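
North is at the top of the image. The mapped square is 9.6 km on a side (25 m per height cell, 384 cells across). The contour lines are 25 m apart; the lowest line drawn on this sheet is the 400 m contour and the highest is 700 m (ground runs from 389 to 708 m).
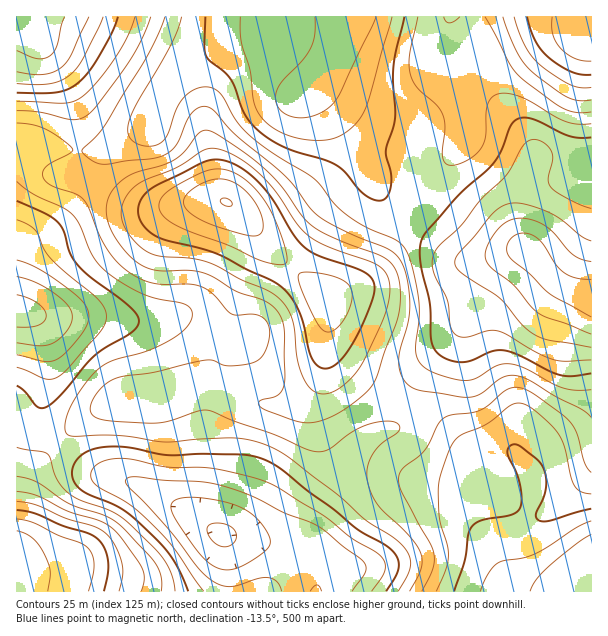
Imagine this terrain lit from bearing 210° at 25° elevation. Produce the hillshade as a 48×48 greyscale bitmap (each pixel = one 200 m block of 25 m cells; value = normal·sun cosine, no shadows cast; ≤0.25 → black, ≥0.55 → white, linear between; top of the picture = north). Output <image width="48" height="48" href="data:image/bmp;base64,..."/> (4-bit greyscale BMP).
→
<image width="48" height="48" href="data:image/bmp;base64,Qk32BAAAAAAAAHYAAAAoAAAAMAAAADAAAAABAAQAAAAAAIAEAAATCwAAEwsAABAAAAAAAAAAAAAAABEREQAiIiIAMzMzAERERABVVVUAZmZmAHd3dwCIiIgAmZmZAKqqqgC7u7sAzMzMAN3d3QDu7u4A////AIiIiHd3dlQzRWZmd4mZiIiZmZmZmIiIiYiIiHd3ZUIjRWZnd4mZmZmpmZmZiIiIiYiId2ZVQxETRmd3eImrvMzLuqmYh3d3iHd2ZVQzIQEkZ4iIiZrN7u7dy6qYd3d3eFVUMyIRAAJGeJqqqrze/+7ty6qYd3d3ZzMhEAAAASRomru7u97u7t3cu6mHd4h3ZhEQAAAAE1eavMzMze7u3MzLqph3iIiHZREQAAASRoq8zd3Mze7cu7u6qZiIiZmHZTMyIzNGibzM3d3M3d3LqqqqmZiJmZmHZVVVVmeJvN3d3czM3dy6qqqZmZmaqZiHZWZniJq83t3d3MzN3cupmZiIiZmqqZh2ZXd4mrze7t3dzMzd3bqZmYh4iZmZmYh2ZXeJq83u7dzMzM3u3LqpmYiImYiIiIdmVneJq83dzLu7vN3dy7qqqZmZmHd3iHZVVneJqru7uqqqq8zLqqqqqqmZmGZnd2VEVnd4maqpmZmZqqqZmruqqpmYhlVndlQzRWZ3iIiIiIiZmZiImruqqZiHZVVnZTIjRVVneId3d4iIiId4q8uqmYd2VVVnZCEjRURWd3dmZ3iIiIeJvMupmIdmVVZmUxEkVTRWd3ZmZ3eIiIiKvMupmId2VVZmQyJFVERnd3dmd3eIiIiavMupiIh2Zmd2UzRVVFZ4iIiIiIiIiZmbzMupiIh2Znd2VEVVRHiJqqmZmZmZmZq83cupiId2Z3iHZVVVVZqrzMu7u7qqqrve7suYiIdlZ3iHZVVVZrzN3t3d3Mu7zM3v/bmHd3ZUVnd2ZVZneM3e7u3d7dzN3e7+25dmZmUzRmZmVVZ5qt3u7d3e7d3e7u7tuXVUREMzVmZlVWeavMzdzM3e3d3u7u3Ll1QzMiI0Z4d2ZnmszLu7vM3d3d3u7ty5dUMiISJGiZmHeJrMzKq7vM3dzM3e7duXQyIiIjRomqmZmrzdzLvMzMzMzMzd3Lp0IiM0RFaJmZmZq93dy83d3Mu7u7zMy5dCEjRVVniZmZmZrN3cu97ty7qZmZmqmHQgE1ZmZ4mZmZmaq8zLu93MupmHdmd3dTEAJGZmeJmZmZqqqqqqqruqmYh2VERVQhAANGZniZmZmaqqmZmZmamIiIdlQzRUMQABNFVniZmZmqqpmZmZmJmIiId1RFZlMQACNEVniZmZmaqZiJqqqqqqqph2ZniGQhESNFZ3iJmZmZmYiKvMy7vMupmHeJmHUyIjRWd4iJmZqpmIibzd3d3dy6mIiZmGUzNFZ3eIiZmaqpiIis3u7f/typmYmZl2VEVneIiImZqrupiIm87u7f/typmZmZh2VVZ4iIiZmaq7upiJq97u7e7tupmZmZh2VWeImZmZmaq7qYiZrO7+7d3LqZmZmZiHZmeJmZmZmaq6qZmave/u3bupmZmZmIiHd3eJmZmZmaqqmZmaze7t3KmYiIiIiIiId3iJmYiImZqqmZmrzu3Mu5iIiIiIiIiId4iJmIiIiZqqmZmr3dy6qoiIiIiIiIiIeIiJiIiIiZqqqZmr3cuqqQ=="/>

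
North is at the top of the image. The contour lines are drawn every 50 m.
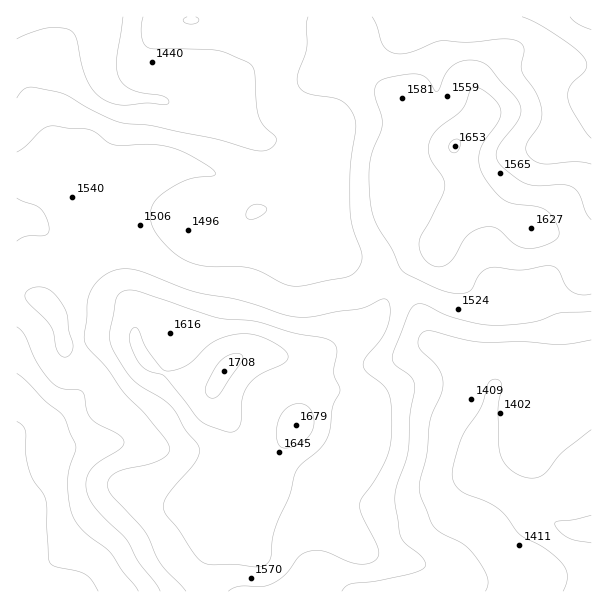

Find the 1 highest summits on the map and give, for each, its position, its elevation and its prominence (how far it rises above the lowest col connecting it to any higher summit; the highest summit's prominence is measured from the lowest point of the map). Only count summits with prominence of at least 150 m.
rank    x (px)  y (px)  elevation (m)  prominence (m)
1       225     369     1708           372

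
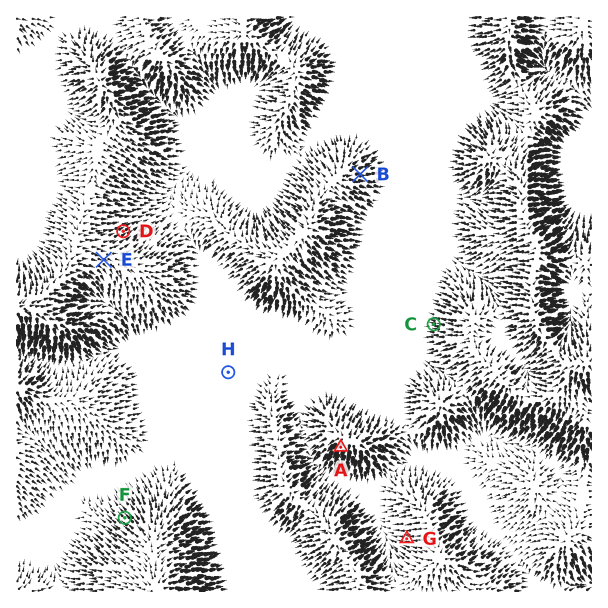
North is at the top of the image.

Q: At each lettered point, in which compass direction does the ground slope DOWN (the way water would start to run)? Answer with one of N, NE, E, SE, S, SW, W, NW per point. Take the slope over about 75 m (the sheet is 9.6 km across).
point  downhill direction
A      SW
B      E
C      W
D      NE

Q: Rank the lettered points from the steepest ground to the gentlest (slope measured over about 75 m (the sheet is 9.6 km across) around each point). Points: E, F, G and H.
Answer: F G E H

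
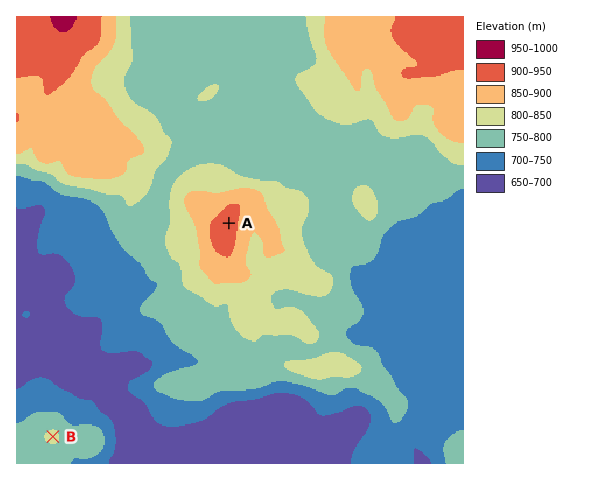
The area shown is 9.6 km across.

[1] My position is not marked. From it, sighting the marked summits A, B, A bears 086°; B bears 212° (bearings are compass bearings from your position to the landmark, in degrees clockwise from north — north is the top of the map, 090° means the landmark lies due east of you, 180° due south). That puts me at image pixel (184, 226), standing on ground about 820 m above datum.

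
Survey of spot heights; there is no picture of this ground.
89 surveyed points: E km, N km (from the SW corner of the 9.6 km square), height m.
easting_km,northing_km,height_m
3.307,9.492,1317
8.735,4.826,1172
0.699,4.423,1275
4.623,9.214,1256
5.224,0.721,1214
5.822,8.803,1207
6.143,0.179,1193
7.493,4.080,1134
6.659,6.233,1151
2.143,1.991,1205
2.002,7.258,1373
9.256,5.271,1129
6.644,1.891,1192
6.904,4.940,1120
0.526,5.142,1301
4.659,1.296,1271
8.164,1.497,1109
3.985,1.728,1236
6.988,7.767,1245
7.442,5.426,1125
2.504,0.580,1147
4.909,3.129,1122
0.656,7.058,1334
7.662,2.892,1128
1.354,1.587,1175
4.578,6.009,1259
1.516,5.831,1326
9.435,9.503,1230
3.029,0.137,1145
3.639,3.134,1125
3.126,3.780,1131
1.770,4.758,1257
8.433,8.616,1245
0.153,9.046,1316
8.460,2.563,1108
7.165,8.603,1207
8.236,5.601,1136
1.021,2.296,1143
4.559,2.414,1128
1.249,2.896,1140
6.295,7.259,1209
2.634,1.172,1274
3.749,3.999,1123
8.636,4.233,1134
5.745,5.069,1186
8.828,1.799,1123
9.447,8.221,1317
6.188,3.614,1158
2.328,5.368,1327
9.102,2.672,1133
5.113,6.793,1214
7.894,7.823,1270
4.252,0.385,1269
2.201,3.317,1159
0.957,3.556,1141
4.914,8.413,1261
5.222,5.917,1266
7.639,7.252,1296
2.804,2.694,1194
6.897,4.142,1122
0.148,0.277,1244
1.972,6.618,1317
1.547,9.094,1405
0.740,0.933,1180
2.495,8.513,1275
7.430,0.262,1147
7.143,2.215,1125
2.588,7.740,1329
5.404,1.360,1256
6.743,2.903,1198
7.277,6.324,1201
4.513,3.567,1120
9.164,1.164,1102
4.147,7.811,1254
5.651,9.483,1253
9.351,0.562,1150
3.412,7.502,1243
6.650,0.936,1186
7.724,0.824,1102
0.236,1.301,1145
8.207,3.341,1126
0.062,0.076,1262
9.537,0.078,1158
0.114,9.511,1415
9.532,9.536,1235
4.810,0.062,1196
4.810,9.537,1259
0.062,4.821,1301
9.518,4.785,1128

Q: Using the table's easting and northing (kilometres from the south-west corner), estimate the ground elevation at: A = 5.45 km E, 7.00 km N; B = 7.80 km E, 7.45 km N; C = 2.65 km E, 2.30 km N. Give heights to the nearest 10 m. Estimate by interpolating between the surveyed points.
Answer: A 1210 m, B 1310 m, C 1220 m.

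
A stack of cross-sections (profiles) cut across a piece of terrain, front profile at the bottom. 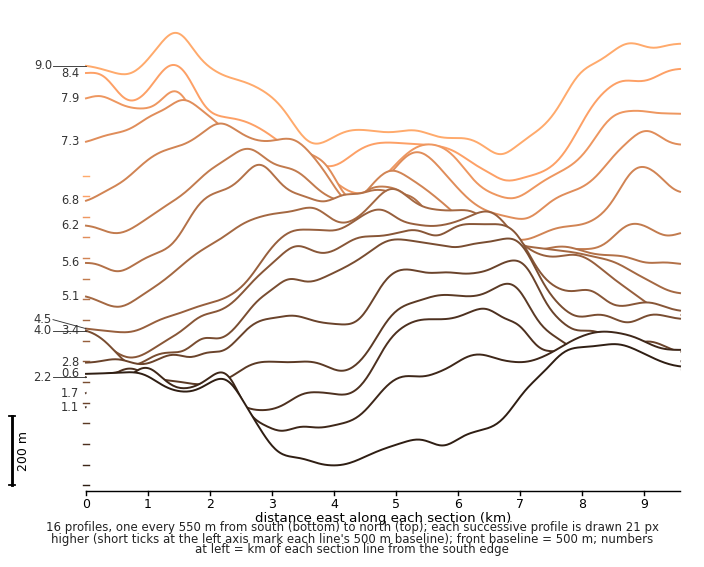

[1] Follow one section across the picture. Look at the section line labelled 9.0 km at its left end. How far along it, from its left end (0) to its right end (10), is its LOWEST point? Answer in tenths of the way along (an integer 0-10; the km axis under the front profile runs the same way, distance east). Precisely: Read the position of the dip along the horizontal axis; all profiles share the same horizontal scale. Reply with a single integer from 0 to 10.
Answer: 7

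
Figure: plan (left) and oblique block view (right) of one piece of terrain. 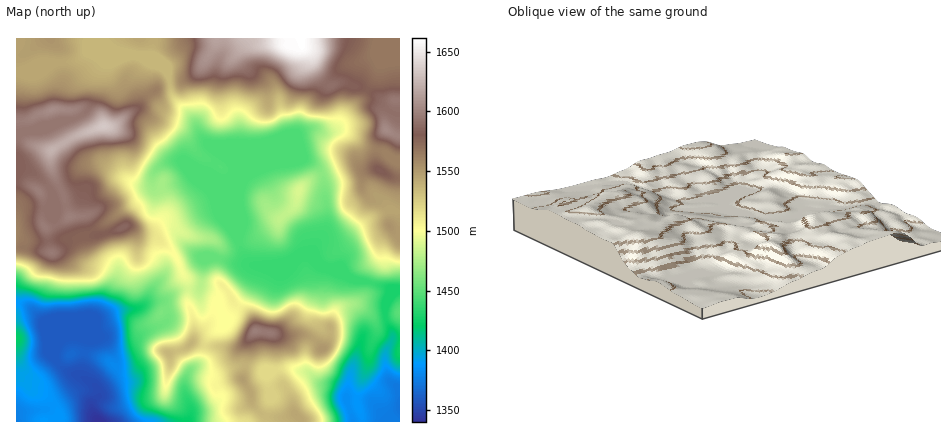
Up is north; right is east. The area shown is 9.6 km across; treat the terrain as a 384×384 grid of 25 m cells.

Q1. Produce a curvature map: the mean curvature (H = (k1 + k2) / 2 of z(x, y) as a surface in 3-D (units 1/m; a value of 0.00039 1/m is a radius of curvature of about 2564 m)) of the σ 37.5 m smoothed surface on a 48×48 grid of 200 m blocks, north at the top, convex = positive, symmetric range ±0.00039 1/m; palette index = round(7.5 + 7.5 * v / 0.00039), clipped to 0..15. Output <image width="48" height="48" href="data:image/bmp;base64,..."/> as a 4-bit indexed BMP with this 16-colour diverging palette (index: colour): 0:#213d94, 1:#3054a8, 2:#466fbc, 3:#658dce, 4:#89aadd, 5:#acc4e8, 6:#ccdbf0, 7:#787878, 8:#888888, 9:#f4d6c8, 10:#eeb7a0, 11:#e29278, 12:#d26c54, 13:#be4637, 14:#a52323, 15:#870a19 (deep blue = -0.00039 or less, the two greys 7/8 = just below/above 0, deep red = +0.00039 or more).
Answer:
<image width="48" height="48" href="data:image/bmp;base64,Qk32BAAAAAAAAHYAAAAoAAAAMAAAADAAAAABAAQAAAAAAIAEAAATCwAAEwsAABAAAAAAAAAAlD0hAKhUMAC8b0YAzo1lAN2qiQDoxKwA8NvMAHh4eACIiIgAyNb0AKC37gB4kuIAVGzSADdGvgAjI6UAGQqHAHiqishmRVVlIANUOLhnVJmpnP/9c3p3iWZmeqdli6d8qKumFImsqqeIu4uVM5lnh2iIiodmh2acnPpjJ8dYnWRGunlxBZdnhmmYmWeIZVeZafohWdYlnXVoupdyBIZploiJp2eHZWh1RvsCnMdp2nebuJSYI5pnZYiblmZ2Vod0M/4BrISO9zWMhWV3QXyFNnmpZWZ2apWmIf9QKHV3lyVWEhi8MEvHKqllVpdnrGOGIs9wAmiXVzR0RRzJICrVLrg0d7qJqUWlr/7eZ3ecaWaY2F//YQrUH9tUd4h2ZTbGr/3P2Nyu+UaZp0vvtRfXCv1Vd3d3ZRfmNFRN9VU1/538qal/9hOsQukmd3d3dhfqUyIqx1QQv//7i6Zv1SGNM6Y2d3d3ZjnsuVMat5dQP/i9ZWrftVSqO8VEM0RVREh2nJM+lJd0TYEr+4pLdni2TpE2MjMiIyMwGISfdaaJmWIH+kQayruDPGNal4ZCJlfIN2OdRbauhlMTm2dXibumRoRXiamZWLm7RqZYRIn7RFVTNmZ2VXqoRTq1WIiutouoY2qrhc/kJWd2ZmZ3ZTEREhrqjM3f2FeXdibdlM9CV3d3d4dmdWZ8xzNb26pmh0W9mVX4IlY1Z3d3eId3Zqqsp7vO/JZlRDO+d0r0FUV2Z3Zmd3eJdlaqOvvd66mrYzJ7Rp1xNEqneHd3Z3eIhjSqT6VHZHms2GVtZ8g4u86FiYeqZ4d3ZjfajYZrhVZo3/2eZ5WcuslHaHfLRXd2VUm4qWaumpZVNc//aHeYZmRnZnjLVFZkRlea2GapZ8zMciz1B4mXVVZ3ZYqrp3diaKc3pmWJdpeL6nU1R6qXZmd3V6l5vIdyvZuIdmN6d5Znm+s4ZYqXd3d3Wblmm3ZRzXu4eEbKWZZ5d6h1RXl2d3eHWbl3rIZCmrxmZ43GanesxXVVR5dmZ3d3Z4eJvrZCVso0eGhUqmWblDJ4J8p1d3d3dmd3etlDVclp63ZXx1RnZ2a6EohXd3mHd3ZlRHdEitjfpXVZxVRWV2a7UjRXeIh3d3d3ZTNHrLapRUWL6HM0NTSshTRXmHd3eHd3d0aazbeGNWzL3sdFNUWslXZHhnd3d3d3dkir24Z0K3hlWe/bi+3qV6ZHZEM0RDNXdmtlYyfMvnZmVGr//+umWrqINIl1V2QhM0Q2RGV/56p1VTJI3txDfMqFFs7Gas2CIDAmREEulZrcqJck6l/ol4tiRIylad/IkrqWJGi8Znab/+/XxhWuk7kFdHllZp6J5J/YNFzIeHZFhjSpdDRombB3U5hUZmpEpkrbaVWJvHZWZVRFZ3Z4nrD3ZJpliXkzmoe9m9qHd3ZmeIdmZnl3e5LryXqVnKcn7IZpuZhmd3d2eJh3d3qHeUOZ/Gm3m3Ip3KhkZ3h2eHd3d3eIdmioVXJW7YfaZCNGd66CRnh3d4h2Z3d3d3ZmdkhUvJWbhlaKup21Rnd3d3iIiahnd3ZnZpqEaqdpq8vdurvZV4dnd3eIiHdnd4iZhmiFWahoh2iYeImGVohndw=="/>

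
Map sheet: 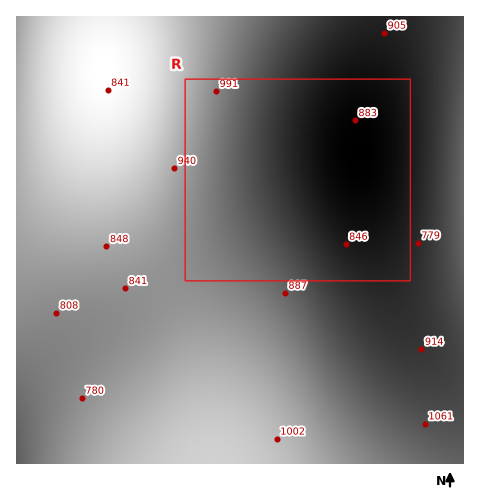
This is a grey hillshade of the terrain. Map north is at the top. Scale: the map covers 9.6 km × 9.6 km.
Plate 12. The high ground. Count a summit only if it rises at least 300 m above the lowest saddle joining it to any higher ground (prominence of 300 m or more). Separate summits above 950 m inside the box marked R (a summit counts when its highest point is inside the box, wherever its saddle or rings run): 0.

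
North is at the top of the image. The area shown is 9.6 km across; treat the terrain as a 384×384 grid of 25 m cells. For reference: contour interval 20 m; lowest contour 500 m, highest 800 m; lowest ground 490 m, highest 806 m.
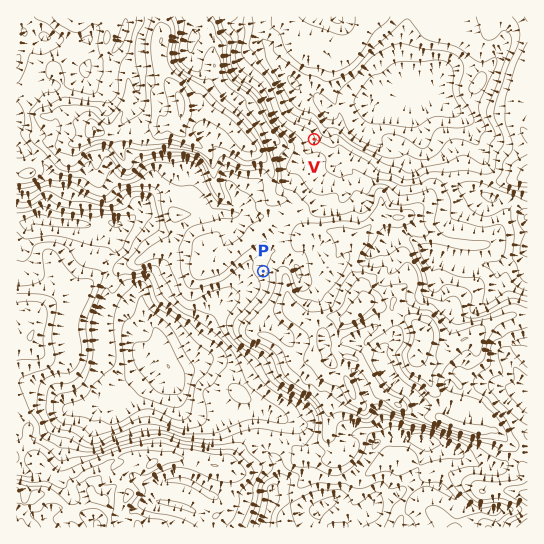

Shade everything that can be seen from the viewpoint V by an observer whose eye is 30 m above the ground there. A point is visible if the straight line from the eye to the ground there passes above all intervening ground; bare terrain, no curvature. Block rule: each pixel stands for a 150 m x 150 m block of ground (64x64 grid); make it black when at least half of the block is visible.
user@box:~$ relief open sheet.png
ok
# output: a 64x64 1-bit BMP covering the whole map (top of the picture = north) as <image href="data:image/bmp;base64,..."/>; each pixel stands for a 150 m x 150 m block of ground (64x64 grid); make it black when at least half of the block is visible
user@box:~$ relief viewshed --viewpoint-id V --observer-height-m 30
<image width="64" height="64" href="data:image/bmp;base64,Qk0+AgAAAAAAAD4AAAAoAAAAQAAAAEAAAAABAAEAAAAAAAACAAATCwAAEwsAAAIAAAAAAAAA////AAAAAAAAAAAAAAAAAAAAAAAAAAAAAAAAAAAAAAAAAAAAAAAAAAAAAAAAAAAAAAAAAAAAAAAAAAAAAAAAAAAAAAAAAAAAAAAAAAAAAAAAAAAAAAAAAAAAAAAAAAAAAAAAAAAAAAAAAAAAAAAAAAAAAAAAAAAAAAAAAAAAAAAAAAAAAAAAAAAAAAAAAAAAAAAAAAAAAAAAAAAAAAAAAAAAAAAAAAAAAAAAAAAAAAAAAAAAAAAAAAAAAAAAAAAAAAAAAAAAAAAAAAAAAAAAAAAAAAAAAAAAAAAAAABAAAAAAAAAACAAAAAAAAAAMAAAAAAAAAAAAAAAAAAAAAAAAAAAAAAAAAAAAAAAAAAAAAAAAAAAAAAAAAAAAAAAAAAAAAAAAAAAAAAAAAAAAAAAAAAAAAAf8AAAAAAAAB/4AAAAAAAAD/yAAAAAAAAcbGAAAAAAAP988AMAAAAA//zwDAAAAAD///h/AAAAAP//f/8AAAAA/fv/nwAAAAH/8/+fAAAAA3/Dnz8AAAAG/4e/fwAAAA7/H///AAAAD/////4AAAAb/////gAAAAP////+AAAAB/////4AAAAH/////gAAAAP////+AAAAAf////8AAABj/////wAAAHf/////AAAAf/////8AACB//////wAAIB/gH///AAAA3+Af//8AAAD+4D///w=="/>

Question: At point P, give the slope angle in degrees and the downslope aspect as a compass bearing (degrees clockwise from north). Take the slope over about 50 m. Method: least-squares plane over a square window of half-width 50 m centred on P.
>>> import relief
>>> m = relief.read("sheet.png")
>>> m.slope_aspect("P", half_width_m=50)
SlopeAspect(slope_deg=5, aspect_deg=249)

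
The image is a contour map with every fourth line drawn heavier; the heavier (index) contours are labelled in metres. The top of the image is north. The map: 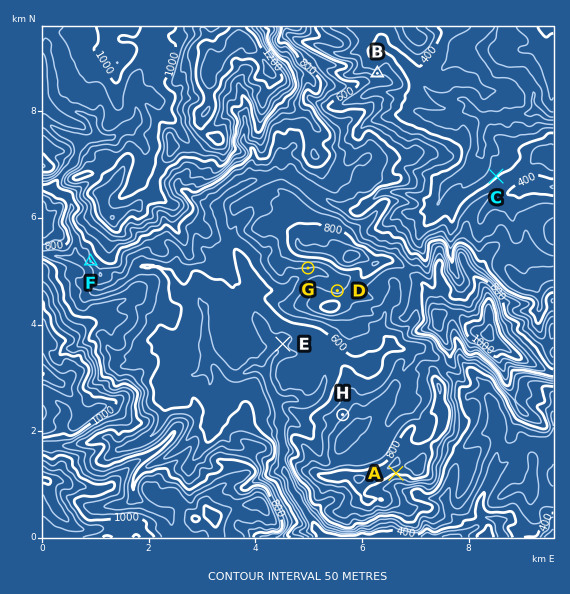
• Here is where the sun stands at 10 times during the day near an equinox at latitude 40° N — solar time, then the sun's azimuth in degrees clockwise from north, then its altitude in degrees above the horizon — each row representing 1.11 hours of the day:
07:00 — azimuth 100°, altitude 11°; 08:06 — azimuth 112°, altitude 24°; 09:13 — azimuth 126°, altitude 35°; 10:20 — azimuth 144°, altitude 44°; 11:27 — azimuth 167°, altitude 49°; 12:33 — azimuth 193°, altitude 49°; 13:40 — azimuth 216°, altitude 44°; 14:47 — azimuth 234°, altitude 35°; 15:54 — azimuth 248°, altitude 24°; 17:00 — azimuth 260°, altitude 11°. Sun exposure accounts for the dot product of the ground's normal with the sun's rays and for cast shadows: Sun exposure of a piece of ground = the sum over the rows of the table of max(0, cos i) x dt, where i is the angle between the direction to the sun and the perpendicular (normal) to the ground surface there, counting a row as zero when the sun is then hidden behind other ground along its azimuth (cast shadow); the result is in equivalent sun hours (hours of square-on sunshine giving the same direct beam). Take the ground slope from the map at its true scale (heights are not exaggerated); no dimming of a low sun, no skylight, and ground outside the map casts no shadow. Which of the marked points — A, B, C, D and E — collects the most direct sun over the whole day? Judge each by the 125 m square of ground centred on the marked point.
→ A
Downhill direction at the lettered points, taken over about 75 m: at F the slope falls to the SW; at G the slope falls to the S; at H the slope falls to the NW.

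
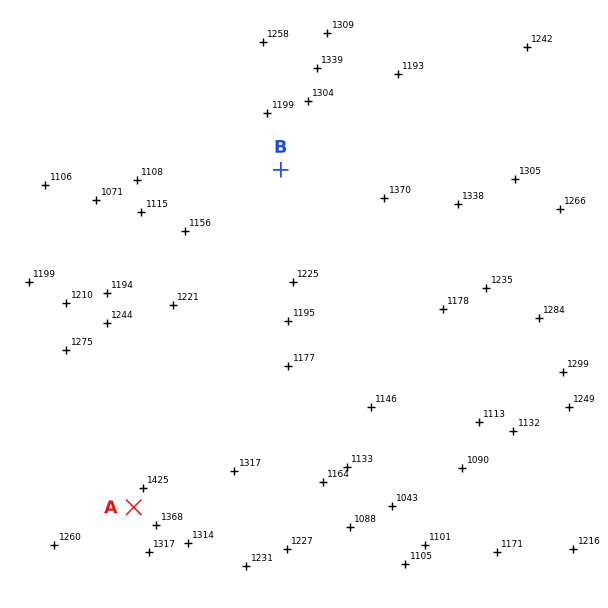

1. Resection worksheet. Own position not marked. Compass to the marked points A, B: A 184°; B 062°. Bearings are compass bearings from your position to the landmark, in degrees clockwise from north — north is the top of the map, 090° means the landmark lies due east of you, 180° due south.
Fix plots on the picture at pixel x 153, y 238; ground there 1160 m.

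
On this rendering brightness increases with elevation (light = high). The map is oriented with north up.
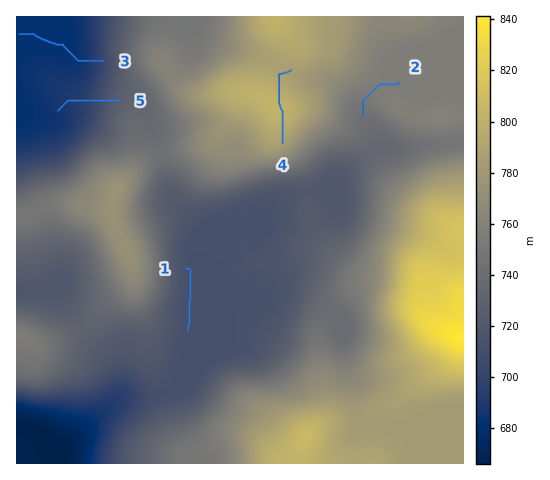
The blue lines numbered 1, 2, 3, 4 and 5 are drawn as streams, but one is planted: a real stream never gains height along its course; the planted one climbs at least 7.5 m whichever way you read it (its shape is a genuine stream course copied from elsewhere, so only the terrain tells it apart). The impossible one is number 4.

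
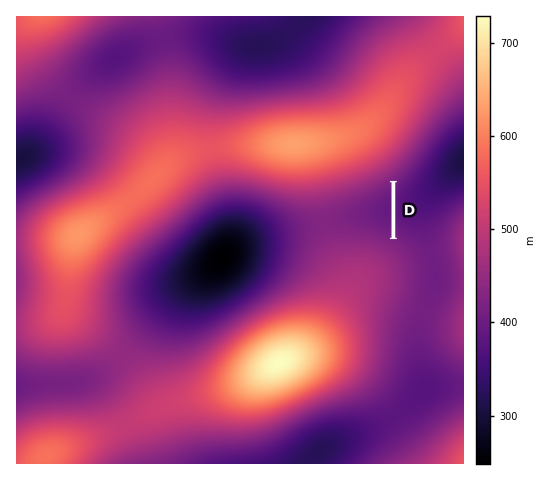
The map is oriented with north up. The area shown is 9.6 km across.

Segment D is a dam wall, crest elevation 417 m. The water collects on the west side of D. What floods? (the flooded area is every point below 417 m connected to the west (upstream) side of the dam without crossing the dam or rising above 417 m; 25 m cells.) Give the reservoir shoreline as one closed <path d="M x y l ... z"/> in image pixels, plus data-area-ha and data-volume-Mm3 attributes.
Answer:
<path d="M391 184l-2 2-1 0-4 4-1 0-2 2-2 0-2 2-1 0-1 2-1 0-3 2-1 0-2 2-1 0-3 3-1 0-9 8 0 2-1 1 0 3 5 5 2 0 1 2 1 0 1 1 1 0 1 1 2 0 1 1 2 0 1 1 1 0 2 2 2 0 1 1 2 0 2 1 1 0 1 1 1 0 1 1 3 0 1 1 1 0 1 1 1 0 0-51-1-1z" data-area-ha="55" data-volume-Mm3="5.83"/>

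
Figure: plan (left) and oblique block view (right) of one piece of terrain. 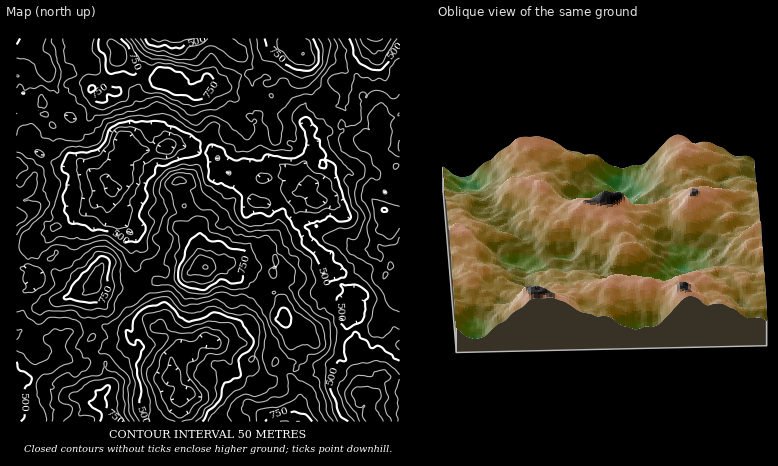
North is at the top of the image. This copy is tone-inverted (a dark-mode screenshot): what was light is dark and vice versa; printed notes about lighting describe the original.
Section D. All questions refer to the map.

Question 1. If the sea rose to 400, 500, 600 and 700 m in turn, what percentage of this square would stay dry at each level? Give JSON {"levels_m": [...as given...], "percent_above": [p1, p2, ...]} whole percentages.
{"levels_m": [400, 500, 600, 700], "percent_above": [93, 75, 45, 14]}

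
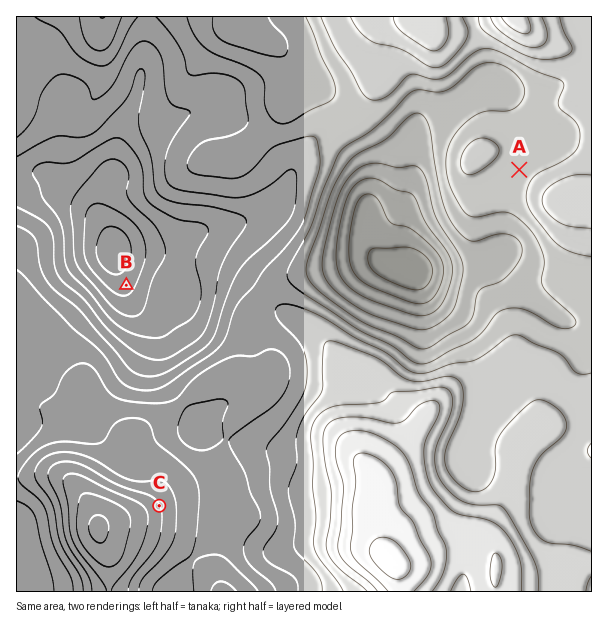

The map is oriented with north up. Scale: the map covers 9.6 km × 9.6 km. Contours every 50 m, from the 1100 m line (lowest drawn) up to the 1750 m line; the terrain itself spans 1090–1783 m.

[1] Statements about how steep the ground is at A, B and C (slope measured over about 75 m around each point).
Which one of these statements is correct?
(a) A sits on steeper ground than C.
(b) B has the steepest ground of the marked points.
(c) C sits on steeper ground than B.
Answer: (c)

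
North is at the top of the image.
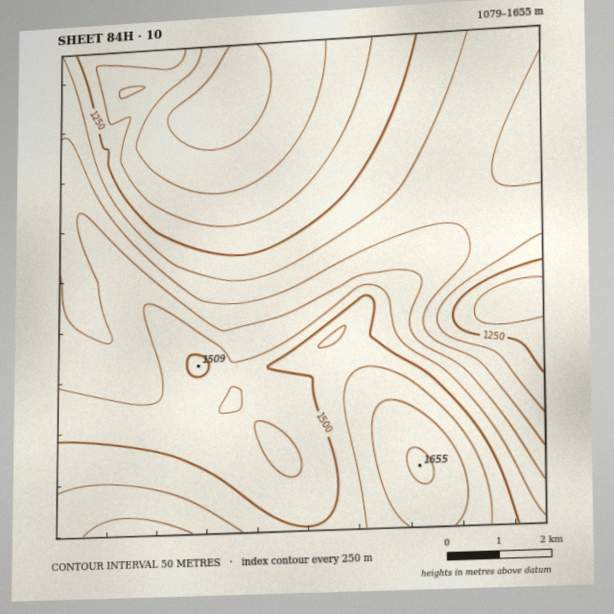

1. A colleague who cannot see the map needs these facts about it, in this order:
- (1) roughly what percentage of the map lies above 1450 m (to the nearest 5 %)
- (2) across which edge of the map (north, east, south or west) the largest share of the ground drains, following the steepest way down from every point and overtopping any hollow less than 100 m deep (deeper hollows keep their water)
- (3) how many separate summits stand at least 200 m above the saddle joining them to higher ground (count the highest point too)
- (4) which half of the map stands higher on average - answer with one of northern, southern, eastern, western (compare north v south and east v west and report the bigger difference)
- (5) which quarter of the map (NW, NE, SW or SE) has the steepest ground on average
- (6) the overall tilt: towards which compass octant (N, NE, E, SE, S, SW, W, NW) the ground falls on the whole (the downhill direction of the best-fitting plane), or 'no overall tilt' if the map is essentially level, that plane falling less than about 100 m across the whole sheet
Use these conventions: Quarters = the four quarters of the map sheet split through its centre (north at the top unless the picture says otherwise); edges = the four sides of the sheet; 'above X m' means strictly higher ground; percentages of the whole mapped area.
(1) About 30 % of the map lies above 1450 m.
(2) Drainage is mainly to the north: more ground falls towards that edge than towards any other.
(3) There is 1 summit with 200 m or more of prominence.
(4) On average the southern half of the map is the higher ground.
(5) The steepest ground, on average, is in the south-east quarter.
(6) The general tilt is down to the north (the land rises towards the south).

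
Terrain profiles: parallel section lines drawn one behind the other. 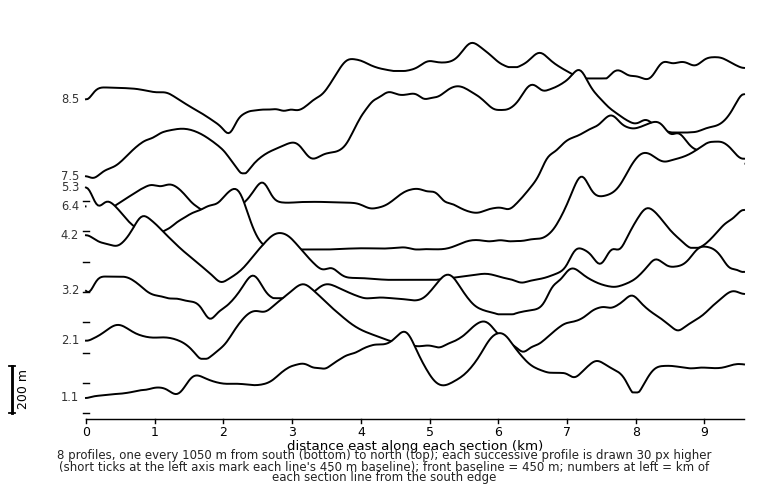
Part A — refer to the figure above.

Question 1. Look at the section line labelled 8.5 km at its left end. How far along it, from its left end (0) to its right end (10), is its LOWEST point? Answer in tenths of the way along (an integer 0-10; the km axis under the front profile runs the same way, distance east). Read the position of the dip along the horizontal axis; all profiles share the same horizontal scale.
2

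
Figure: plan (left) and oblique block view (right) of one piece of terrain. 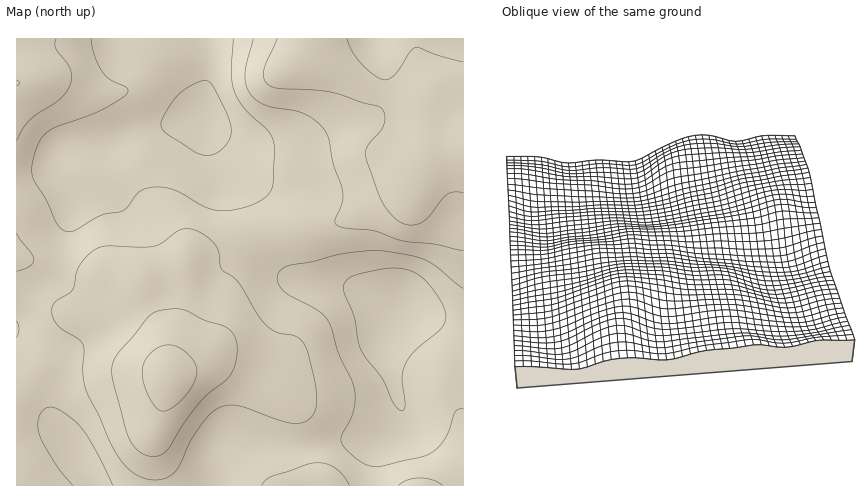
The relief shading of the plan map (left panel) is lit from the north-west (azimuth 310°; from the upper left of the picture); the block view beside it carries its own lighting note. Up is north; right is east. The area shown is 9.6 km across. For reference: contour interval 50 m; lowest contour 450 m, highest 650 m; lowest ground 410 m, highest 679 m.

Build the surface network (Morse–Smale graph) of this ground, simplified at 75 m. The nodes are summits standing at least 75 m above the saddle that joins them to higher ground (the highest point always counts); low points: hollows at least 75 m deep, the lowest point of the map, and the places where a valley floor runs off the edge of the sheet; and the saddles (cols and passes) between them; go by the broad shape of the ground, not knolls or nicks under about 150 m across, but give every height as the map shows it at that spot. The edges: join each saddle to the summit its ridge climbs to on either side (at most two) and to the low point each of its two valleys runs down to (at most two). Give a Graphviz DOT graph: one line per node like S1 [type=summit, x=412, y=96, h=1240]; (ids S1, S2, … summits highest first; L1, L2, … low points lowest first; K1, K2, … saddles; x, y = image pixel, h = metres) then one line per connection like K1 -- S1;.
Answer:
graph terrain {
  S1 [type=summit, x=168, y=377, h=679];
  S2 [type=summit, x=463, y=147, h=648];
  S3 [type=summit, x=18, y=83, h=600];
  L1 [type=low, x=406, y=301, h=410];
  L2 [type=low, x=202, y=116, h=428];
  K1 [type=saddle, x=56, y=273, h=541];
  K2 [type=saddle, x=265, y=236, h=531];
  K3 [type=saddle, x=17, y=176, h=526];
  K1 -- S1;
  K1 -- L1;
  K1 -- L2;
  K2 -- S1;
  K2 -- S2;
  K2 -- L1;
  K2 -- L2;
  K3 -- S1;
  K3 -- S3;
  K3 -- L2;
}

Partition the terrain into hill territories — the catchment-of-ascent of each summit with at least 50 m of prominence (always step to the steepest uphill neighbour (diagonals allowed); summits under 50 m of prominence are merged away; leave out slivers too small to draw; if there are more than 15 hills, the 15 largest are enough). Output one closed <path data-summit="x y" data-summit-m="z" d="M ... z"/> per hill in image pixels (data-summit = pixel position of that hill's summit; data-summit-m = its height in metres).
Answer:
<path data-summit="168 377" data-summit-m="679" d="M206 38l-91 1 1 8 6 7 24 12 15 10 39 39-13 2-25 10-28 4-23 9-43 5-10 7-8 17-10 4-24 4 0 308 447 1 1-158-34-11-16-8-8-9-22-1-36-13-35-2-16-3-7-4-12-11-11-23-14-43-29-33-14-27-8-24 0-14 5-28z"/><path data-summit="463 147" data-summit-m="648" d="M463 38l-257 1 1 35-5 28 0 14 8 24 16 30 27 30 16 49 9 17 12 11 23 7 35 2 36 13 22 1 8 9 16 8 25 9 9 1z"/><path data-summit="17 83" data-summit-m="600" d="M115 38l-99 1 1 138 14-1 19-7 8-17 10-7 43-5 23-9 28-4 38-13-39-38-15-10-24-12-6-7z"/>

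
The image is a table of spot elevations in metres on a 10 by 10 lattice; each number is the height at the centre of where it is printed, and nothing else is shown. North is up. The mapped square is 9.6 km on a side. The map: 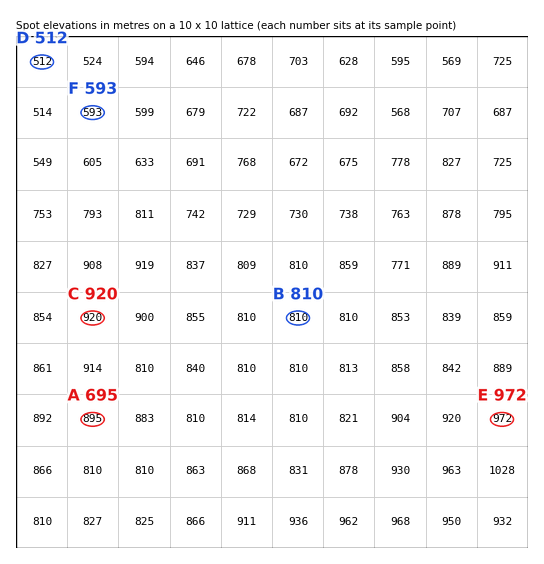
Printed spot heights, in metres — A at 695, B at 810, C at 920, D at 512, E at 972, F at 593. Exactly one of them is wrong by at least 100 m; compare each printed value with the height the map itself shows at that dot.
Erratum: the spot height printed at A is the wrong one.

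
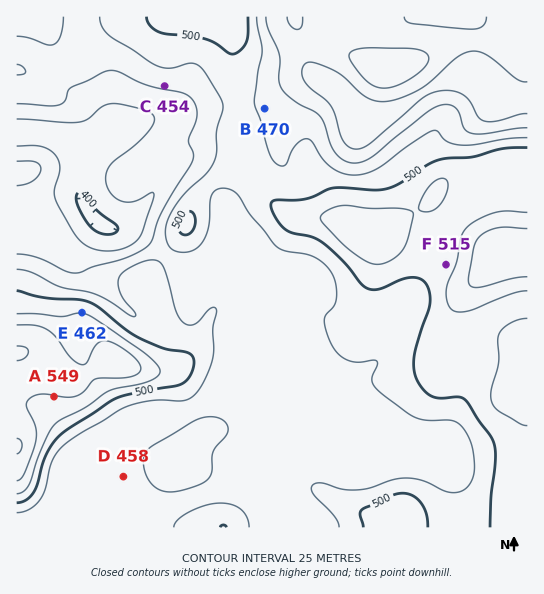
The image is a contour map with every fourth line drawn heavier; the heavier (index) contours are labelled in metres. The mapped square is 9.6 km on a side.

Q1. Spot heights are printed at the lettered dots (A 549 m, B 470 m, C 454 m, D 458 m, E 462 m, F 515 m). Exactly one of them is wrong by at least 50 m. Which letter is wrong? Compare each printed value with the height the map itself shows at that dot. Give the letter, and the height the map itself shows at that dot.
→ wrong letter E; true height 524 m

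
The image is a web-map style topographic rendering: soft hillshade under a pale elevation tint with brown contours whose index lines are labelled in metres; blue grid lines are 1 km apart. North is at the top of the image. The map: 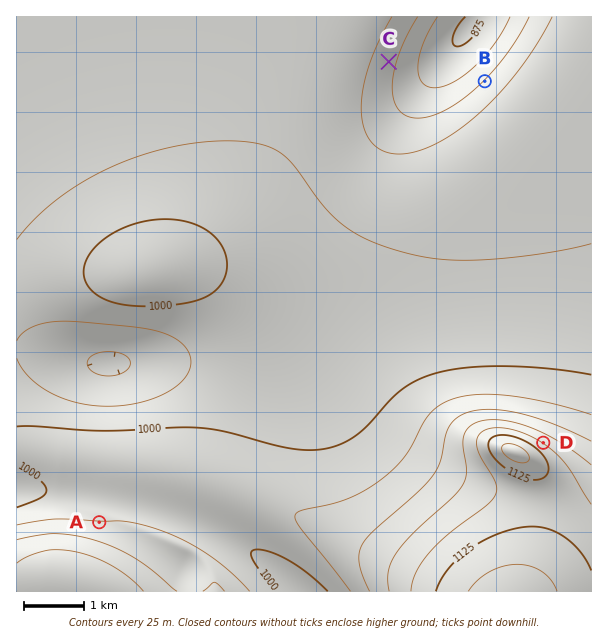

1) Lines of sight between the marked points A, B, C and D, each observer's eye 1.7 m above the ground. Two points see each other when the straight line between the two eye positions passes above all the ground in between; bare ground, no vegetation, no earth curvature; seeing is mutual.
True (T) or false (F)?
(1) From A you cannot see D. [T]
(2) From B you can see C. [T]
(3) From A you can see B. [F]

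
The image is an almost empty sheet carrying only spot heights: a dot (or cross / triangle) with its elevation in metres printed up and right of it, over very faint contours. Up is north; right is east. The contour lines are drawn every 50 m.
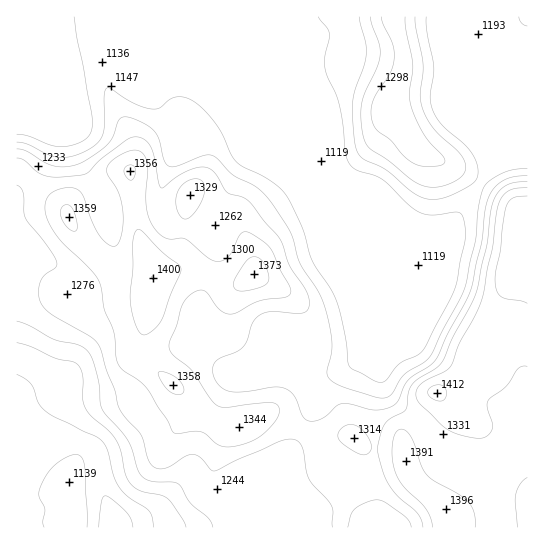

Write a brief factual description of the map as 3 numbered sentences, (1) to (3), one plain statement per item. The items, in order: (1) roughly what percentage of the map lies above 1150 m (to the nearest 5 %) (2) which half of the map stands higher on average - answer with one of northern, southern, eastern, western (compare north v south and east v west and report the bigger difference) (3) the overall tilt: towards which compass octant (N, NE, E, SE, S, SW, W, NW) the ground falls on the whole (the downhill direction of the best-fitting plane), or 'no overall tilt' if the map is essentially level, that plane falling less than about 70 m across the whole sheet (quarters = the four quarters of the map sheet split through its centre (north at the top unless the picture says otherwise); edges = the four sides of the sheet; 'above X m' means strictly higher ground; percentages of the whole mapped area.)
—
(1) About 70 % of the map lies above 1150 m.
(2) Taken as a whole, the southern half is higher than the northern.
(3) The general tilt is down to the north-west (the land rises towards the south-east).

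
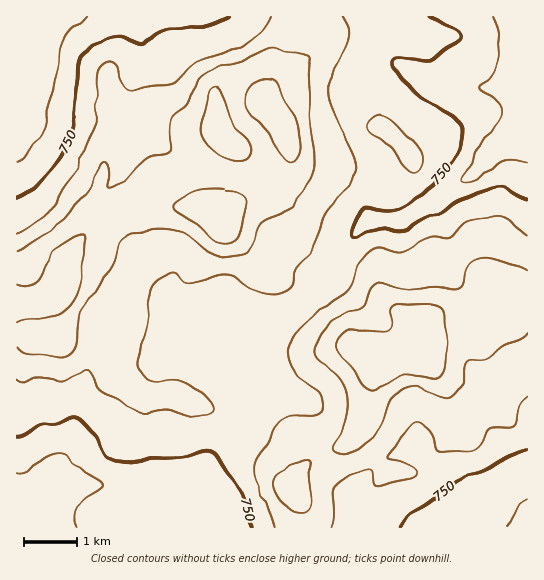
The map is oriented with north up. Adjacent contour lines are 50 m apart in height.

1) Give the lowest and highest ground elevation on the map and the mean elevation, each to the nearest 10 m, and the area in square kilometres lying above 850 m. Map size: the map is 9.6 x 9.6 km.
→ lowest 650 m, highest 940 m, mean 800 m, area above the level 20.3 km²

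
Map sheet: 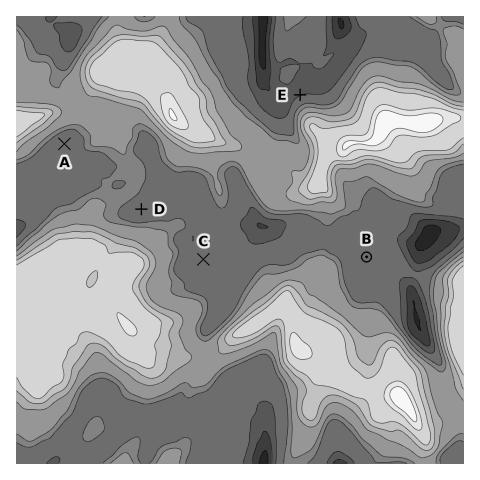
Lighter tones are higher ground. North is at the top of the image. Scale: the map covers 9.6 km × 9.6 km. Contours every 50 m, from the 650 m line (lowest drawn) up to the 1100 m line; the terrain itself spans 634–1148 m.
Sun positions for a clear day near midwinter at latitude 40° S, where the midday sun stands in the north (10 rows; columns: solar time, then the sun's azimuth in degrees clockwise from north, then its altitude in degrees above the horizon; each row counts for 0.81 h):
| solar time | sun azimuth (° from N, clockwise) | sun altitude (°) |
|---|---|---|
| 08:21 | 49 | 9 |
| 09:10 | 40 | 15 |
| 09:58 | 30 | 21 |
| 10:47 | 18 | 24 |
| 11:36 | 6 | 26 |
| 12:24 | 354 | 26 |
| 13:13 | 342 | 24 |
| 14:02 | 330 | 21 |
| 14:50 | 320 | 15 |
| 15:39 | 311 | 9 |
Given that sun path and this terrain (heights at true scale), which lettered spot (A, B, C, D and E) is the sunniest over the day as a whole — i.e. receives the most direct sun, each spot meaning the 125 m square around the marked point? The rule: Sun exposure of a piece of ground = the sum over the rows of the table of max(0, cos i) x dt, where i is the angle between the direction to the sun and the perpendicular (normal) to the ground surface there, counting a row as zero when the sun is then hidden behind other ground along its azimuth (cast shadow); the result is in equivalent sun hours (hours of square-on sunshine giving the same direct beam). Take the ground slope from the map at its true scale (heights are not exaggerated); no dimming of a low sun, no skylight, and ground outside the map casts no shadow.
E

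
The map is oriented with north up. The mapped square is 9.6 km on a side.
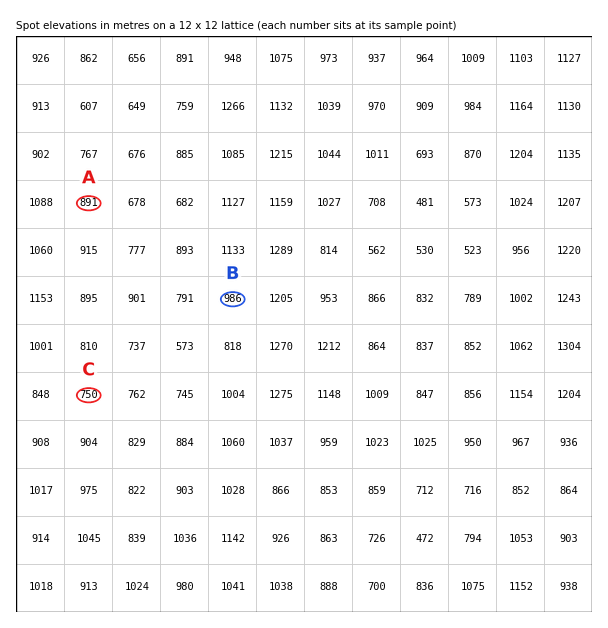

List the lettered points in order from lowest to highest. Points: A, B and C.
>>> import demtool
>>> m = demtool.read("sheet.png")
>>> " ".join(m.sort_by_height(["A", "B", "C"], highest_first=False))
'C A B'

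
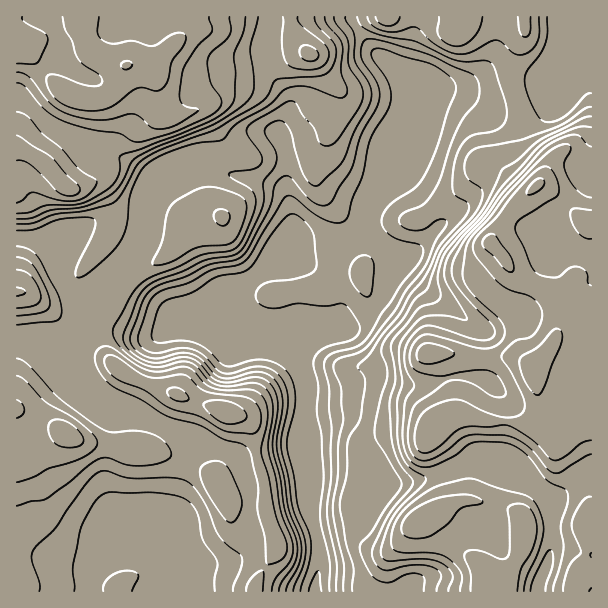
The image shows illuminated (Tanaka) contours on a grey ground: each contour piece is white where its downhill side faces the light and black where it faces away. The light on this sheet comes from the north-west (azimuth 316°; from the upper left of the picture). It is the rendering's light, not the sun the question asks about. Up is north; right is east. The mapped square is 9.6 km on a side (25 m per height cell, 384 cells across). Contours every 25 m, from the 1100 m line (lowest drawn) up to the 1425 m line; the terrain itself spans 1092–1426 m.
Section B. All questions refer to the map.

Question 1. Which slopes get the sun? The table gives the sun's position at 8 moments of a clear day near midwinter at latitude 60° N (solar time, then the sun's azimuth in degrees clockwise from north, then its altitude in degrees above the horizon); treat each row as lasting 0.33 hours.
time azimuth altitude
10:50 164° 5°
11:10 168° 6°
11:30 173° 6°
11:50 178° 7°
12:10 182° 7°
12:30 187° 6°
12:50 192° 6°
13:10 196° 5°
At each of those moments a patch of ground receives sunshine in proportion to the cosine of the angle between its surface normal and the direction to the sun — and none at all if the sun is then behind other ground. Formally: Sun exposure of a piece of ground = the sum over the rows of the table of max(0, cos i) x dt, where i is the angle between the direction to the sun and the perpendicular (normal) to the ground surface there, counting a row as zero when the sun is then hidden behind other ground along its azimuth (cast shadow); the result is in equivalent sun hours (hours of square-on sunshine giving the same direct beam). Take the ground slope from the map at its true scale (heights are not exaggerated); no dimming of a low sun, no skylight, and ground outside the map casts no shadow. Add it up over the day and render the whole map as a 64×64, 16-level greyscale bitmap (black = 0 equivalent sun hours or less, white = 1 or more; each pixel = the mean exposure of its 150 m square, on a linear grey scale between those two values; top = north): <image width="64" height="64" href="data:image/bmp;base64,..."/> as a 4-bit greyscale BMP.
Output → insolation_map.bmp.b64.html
<image width="64" height="64" href="data:image/bmp;base64,Qk12CAAAAAAAAHYAAAAoAAAAQAAAAEAAAAABAAQAAAAAAAAIAAATCwAAEwsAABAAAAAAAAAAAAAAABEREQAiIiIAMzMzAERERABVVVUAZmZmAHd3dwCIiIgAmZmZAKqqqgC7u7sAzMzMAN3d3QDu7u4A////AEREREREREVVVURERDNFVmZVVERFZlREMzNEVEVVQ0RVREREREQzRFVVVURDIiR5mHVDM0aIdmVDNERDNGZCJFVERERERDMzREREREQyJHmpdUREV5q7qpmHUyEkeFIjNEREREREQzMzRERFVVQ0aIdlVWZnis3ty5ZCEjR4dDIzVVVURERERERERFVnZURWVVVmZlRGmruoZDIjRWd1Q0VVZlVEREREREREVndmVEMiNWZkISRnd2ZUNERFZmZVVlVmZVRERERERERWd2VVQhElZlMhElZlVVRERERVVVVmVVZmVURERERERFVmVVVBACVmVDIRJFZVVURERDMzNEVVVWZlVURERERVVmZVVTERNFVUQxABJEVVVVVUISQiI2VWZmZVVVREVVZ3dlREMhI0NFVEIAABNEVVVDIAJDIhZmZmZmVVVVVWZ4hlREQzI0QzNEQxAAASMzMhEABEVCF3Zmd3Zmd3d3d4h1QzRDMzRDI0RDIAAAABEAAAA1h1MndmZ3d3eJmZmIdkMzRUMiNEQzREQzIRAAAAASM0eYZEZmZneIiJmIiIdkISNFMhI0REREVFabqEIiJEREaZh2VFVneJmYh2ZmZUMRJEQxEjRFREVVaKzMqGREREaZiYdkRWeImYdlVURDMzNFVTIjRERERVZniauphkRFeph4iHRFZ4dlQzMzMzNERniHVDNERDNEVWZmaJmZqru7l1VolVVVUxERERIiNEV6u5h2VERUMiNFVERFeKvMy6l1Q0Z2VUIQAAEREjRXiby6h2ZlRFVDIjREMiNGiYh3ZVQzM0VUIAAAIzM0aKu7qXVERWZEVVRDNFQyEjREMiIiRDMzNDIQAAI0VWeauodCEREjVURERVQzRDEBIiIRESNUREQyIRAAI0Z4mZh1QQAAABI0RERERDMyIQARERIjRmVEREIRERI0aJqYUyIQAAAAABNERFREQyIiIRERJEVndlREQREiM0V5qFIQAAAAAAAAAkRWZlRDNFdlQzNERndmVERBEiNERohiAAAAAAAAAAACRVZlVVRFeah2ZVV3ZVVVREESNERVUxAAAAAAAAAAABNEQyESRmVomYiHdnZTNGZEQiNEREMQAAAAAAAAAAABNEQQAAAVZDNERDIiIyESVlRDREVUMgAAAAAAAAAAAAI0RDAAAAEyEAAAAAAAEAE1VmVWZmVDEAAAAAAAAAAAEzREQwAAAAAAAAAAABIiESRVaIiHZEQzMgAAAAAAAAEjNEREMREAAAAAAAAUZUMyIjRbupdURERWMAAAAAAAEzRERFVERDEAAAAAE3mFREQyIzu6dURERFZiEAABERI0Z3d3dmVlQgAAAAFImGVFVUMzOIZDRVREVodCEiESIzRWZmZmVmZDEAAAFImGVWZlREMkMhJGZURGm7qXZUREQyIjRERWZkMhAAFImGVXd1Q0RDERE0V2VEWL7ty5dlVDERIjNEVlQzIAA2d1RXh1MiNEQAEkRGd1Q0i93cu7uoVDMzM0VEREMxABRURGd1MzM0RAATRDRndTI2m7ze7tp0REREVUMjQzIQEiNWdlMzRDMzABREQ0d2QyJHis3v24VERERVUzNDMyEQAld1MjREREQBNERDNXdkMjRomru6l1RERFVUREM0QxAAJVMiNERERUREREQzVmVDNFZnd4mYZERVVURERnd2IAAAEiNERERWzKdERENFVURERFVVaJmGRWZlVERWZ3ZBAAACRERERWb+3cupdURURDM0RERWiIdniIZURDMzREMAAAFGZURFQ6q+///ZZUREMiM0MzRnd3iZhlREQhEjRCAAADZ3VUQgZovv/+2nVEQyIiIhEkVmeZh2VURDERIzQgAAA3h2UhBVaIh3m7l1RDIREQAAI1Z4h2ZlRERCIiM0IAAAJnZCEVZ3UxE2iYdUMyEQABI1Z3d2ZnZUREQyIzRCAAABRCIzZ3YxESNGiHVEQzI0VneHdmZndlREREMjNEQgAAABI0R2UyEiIiR6qGVEVWZ3ZmZlVmd2VEREQzMzMzEAAAFFVFQxEiMzRZztuXZmZlVDNFVVZmZUREREMiIREQAAAUVDQxESNFVnm+//yodlQyIkVVVWZlVEREQzIRAAAAAAEzEyESNWd3d3rf//ynVCIjRVRVZnZUREREMhEAAAAAAAASIjVomZh2VorP/+uXZVVmVVVWeHVEREQyIhEREAAAAAEjaKu7qYdmZmet7ty7qHZmVVZ4hkRERDMiIiIhAAAAAjWLu6mYh2ZUM0WKvMzKhlVVVniHVEREMyIzMzEAAAAEV5qXVVZ3ZVVDIiRXiaqXZWZVZmZURERDIzREMgAAAAV4hjISJGZmZlQyIjRVZ4mHZlVENEREREMzREQyEAAACIdSESM0Z3dmVUQzRERGiqmHUyESNERERVVEREMhAAAaljI0RWZmdlVVVEREREWKvLlSEAFERERoh2VEREMhESqFRERnZURENFZVRERERWebuWMQE0RFaKu6hlVnZDMzSGVERVVCIiIkZ3ZVVERFVWZVVTIkV5q83cqXZniGVERERVRFQyEREiNWd3d2VEVEMREjRWm7u8zLqYdmeIdlVUIjRFVDIiIiIiRXd3ZlVEMgAAE3vuypmHd3d2ZmZlVUQiNEVmVDMzMyIjRERVVVQyEAADjO24dkRFZmVVVERURERERVVUREREQzM0REVVREMyESRoiHZlREVVVURERERE"/>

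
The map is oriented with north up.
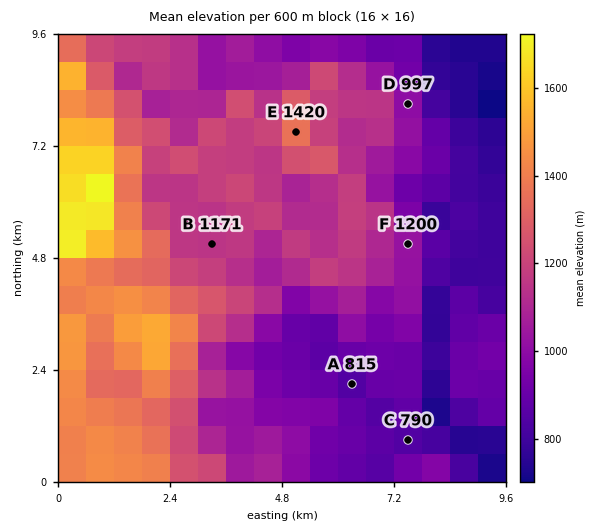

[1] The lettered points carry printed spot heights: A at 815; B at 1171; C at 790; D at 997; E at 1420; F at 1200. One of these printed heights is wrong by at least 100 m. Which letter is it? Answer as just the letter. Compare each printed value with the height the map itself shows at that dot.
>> F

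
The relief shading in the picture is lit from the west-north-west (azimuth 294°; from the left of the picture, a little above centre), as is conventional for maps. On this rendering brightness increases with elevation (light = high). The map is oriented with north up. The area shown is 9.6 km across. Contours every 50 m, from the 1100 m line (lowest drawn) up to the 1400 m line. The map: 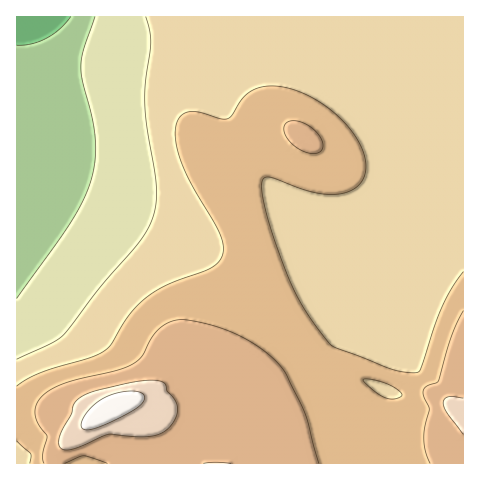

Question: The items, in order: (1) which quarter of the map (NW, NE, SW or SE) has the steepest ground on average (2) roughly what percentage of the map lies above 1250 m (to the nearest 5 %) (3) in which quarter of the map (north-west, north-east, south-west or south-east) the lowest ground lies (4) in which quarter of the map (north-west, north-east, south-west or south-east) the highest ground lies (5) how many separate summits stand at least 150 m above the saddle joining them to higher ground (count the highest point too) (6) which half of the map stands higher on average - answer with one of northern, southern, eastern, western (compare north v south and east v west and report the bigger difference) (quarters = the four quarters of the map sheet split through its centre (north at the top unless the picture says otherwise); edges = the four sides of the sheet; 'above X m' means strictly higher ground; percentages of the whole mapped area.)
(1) The steepest ground, on average, is in the south-west quarter.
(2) About 40 % of the map lies above 1250 m.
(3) The lowest ground is in the north-west quarter.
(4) Look to the south-west quarter for the highest ground.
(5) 1 summit rises at least 150 m above its surroundings.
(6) The southern half stands higher on average than the northern half.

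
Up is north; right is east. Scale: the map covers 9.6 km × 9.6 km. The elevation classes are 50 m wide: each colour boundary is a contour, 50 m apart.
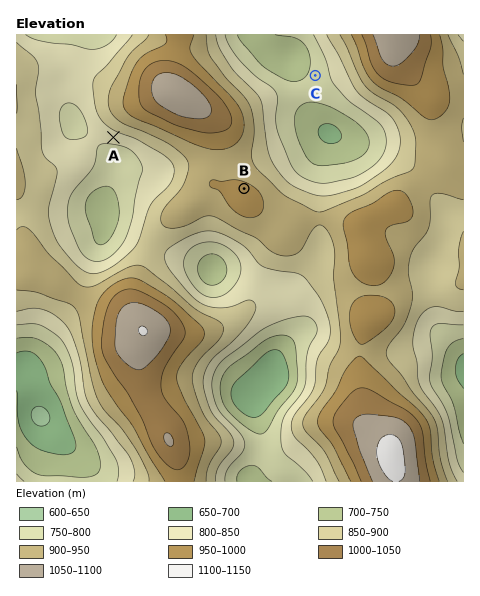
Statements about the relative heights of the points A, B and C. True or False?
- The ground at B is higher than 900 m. True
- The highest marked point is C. False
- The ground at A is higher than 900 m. False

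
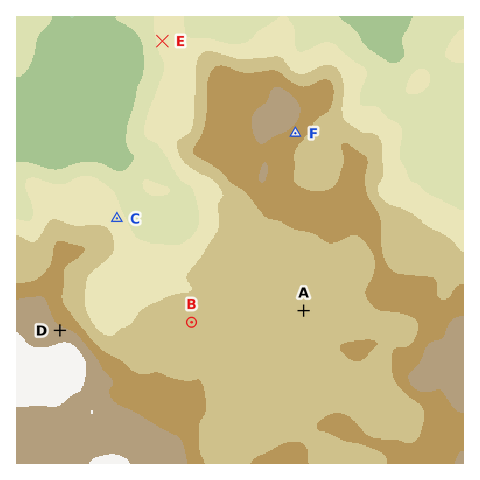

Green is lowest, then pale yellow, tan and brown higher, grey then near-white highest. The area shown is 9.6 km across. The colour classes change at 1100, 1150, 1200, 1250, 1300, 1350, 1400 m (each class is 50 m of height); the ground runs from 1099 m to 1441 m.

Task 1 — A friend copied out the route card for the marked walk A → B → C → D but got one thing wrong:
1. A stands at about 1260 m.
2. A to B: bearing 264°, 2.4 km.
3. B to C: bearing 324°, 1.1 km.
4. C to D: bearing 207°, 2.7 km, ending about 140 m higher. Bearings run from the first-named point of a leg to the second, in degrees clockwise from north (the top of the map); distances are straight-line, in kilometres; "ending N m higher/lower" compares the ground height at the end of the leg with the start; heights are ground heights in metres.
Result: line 3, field distance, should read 2.7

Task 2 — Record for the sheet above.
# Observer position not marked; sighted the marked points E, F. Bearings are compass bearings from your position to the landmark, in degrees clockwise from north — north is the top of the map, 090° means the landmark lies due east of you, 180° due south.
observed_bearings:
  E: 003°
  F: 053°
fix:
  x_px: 152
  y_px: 241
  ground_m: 1200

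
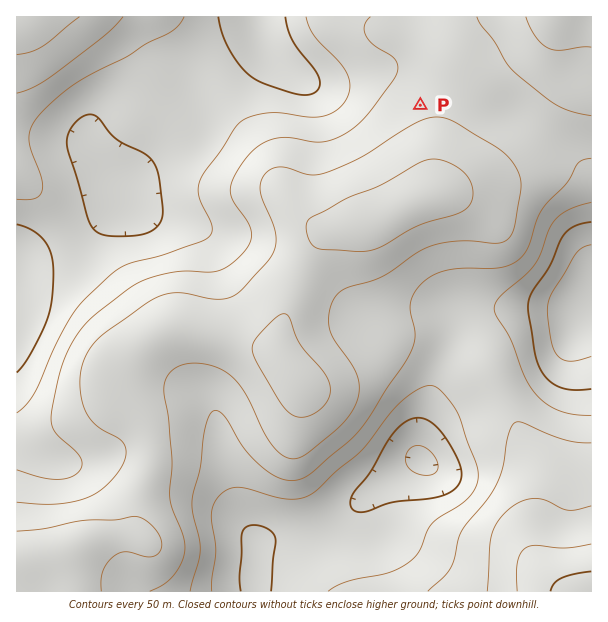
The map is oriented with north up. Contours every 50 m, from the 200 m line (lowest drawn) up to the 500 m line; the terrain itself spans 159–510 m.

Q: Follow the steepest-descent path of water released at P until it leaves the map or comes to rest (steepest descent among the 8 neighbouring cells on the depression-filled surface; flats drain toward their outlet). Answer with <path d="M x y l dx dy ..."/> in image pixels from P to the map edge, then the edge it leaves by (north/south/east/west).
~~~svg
<path d="M420 105l-28-28-92 0-3-2-10-9-2 0-19-19-2-6-4-9 0-5-2-1-1-9"/>
exit: north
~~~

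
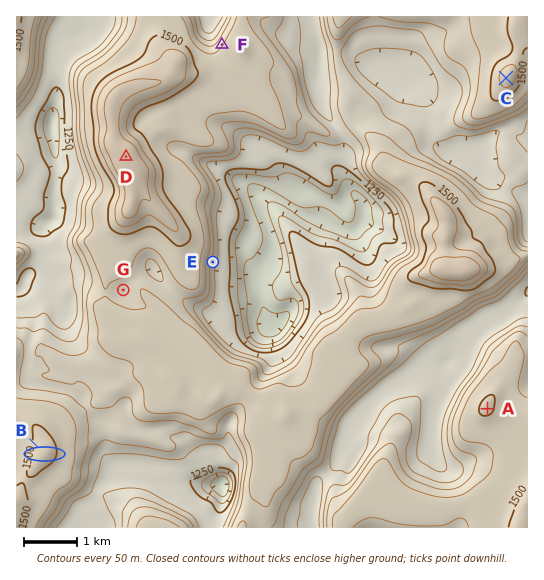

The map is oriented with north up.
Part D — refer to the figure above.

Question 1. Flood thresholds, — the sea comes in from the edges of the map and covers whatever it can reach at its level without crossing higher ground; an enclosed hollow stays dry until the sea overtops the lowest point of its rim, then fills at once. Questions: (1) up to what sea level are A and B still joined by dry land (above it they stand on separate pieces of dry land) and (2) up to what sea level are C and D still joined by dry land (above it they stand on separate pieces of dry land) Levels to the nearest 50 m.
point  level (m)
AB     1300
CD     1350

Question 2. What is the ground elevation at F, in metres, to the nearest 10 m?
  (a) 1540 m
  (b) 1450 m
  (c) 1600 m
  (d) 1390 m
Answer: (b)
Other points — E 1330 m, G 1430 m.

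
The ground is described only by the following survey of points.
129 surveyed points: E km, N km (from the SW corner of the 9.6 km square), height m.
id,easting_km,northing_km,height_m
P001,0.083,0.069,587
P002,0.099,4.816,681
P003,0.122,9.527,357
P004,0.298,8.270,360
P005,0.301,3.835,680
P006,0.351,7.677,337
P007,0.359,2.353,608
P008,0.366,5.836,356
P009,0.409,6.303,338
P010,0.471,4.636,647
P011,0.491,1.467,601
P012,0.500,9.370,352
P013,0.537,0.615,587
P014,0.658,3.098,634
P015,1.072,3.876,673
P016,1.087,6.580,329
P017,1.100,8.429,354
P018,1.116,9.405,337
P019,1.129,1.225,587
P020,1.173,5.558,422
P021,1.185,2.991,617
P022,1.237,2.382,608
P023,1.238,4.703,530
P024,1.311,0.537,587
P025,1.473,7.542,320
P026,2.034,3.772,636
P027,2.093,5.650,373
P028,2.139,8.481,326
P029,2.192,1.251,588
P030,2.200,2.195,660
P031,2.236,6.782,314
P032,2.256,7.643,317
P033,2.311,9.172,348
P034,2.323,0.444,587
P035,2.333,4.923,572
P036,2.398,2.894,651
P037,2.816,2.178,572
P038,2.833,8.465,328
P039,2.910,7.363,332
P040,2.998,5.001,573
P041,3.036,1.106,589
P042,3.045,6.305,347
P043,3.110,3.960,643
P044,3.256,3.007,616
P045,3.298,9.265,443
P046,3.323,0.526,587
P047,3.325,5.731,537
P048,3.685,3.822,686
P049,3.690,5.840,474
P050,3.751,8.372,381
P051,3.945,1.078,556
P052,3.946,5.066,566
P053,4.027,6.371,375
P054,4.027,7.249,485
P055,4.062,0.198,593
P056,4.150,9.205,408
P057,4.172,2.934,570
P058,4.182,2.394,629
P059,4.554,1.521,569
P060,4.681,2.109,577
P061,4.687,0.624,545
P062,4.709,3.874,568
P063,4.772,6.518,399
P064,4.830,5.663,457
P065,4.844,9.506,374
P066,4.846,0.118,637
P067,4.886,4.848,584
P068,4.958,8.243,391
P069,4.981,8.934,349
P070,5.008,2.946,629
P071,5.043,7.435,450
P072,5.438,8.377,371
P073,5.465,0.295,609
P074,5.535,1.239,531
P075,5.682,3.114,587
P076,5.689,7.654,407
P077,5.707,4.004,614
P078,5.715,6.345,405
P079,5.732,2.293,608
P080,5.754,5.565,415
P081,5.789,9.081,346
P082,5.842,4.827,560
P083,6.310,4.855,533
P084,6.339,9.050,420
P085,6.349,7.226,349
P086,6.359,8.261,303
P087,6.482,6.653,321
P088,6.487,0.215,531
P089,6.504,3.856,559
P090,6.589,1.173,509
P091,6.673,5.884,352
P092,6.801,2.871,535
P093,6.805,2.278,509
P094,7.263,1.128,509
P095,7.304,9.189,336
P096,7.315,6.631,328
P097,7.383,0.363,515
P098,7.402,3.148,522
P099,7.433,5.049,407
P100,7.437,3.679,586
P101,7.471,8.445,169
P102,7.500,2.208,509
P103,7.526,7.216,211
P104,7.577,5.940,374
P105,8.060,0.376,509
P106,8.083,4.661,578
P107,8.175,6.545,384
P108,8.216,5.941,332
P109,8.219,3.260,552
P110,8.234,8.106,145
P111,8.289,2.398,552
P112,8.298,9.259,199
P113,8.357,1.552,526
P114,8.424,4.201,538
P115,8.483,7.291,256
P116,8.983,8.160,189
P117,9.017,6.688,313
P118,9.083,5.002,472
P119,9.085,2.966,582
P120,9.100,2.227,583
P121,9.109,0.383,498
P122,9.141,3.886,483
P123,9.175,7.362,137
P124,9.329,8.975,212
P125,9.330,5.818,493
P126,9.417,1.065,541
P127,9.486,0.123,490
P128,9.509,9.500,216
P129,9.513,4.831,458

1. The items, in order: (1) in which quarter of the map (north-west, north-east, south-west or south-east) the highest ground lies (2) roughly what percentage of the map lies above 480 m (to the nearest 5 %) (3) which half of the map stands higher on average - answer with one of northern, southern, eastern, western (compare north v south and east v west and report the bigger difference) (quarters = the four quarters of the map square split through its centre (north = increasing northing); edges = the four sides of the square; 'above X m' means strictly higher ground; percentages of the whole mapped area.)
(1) The highest point lies in the south-west quarter of the map.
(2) Ground above 480 m makes up about 55 % of the sheet.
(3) Taken as a whole, the southern half is higher than the northern.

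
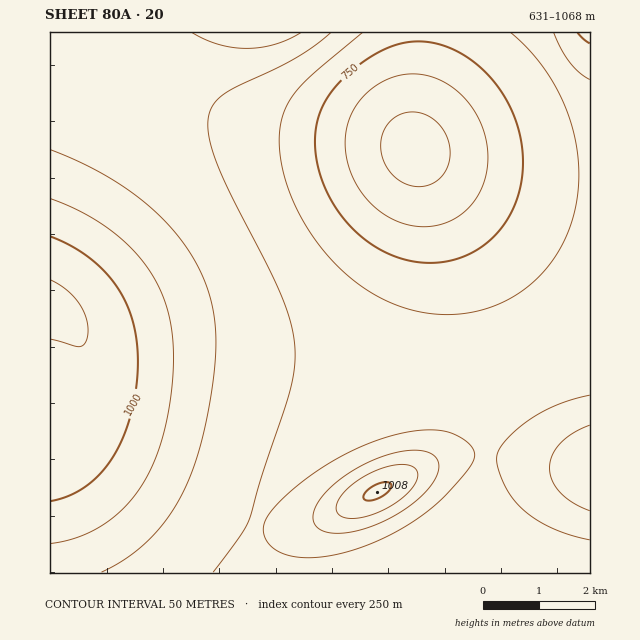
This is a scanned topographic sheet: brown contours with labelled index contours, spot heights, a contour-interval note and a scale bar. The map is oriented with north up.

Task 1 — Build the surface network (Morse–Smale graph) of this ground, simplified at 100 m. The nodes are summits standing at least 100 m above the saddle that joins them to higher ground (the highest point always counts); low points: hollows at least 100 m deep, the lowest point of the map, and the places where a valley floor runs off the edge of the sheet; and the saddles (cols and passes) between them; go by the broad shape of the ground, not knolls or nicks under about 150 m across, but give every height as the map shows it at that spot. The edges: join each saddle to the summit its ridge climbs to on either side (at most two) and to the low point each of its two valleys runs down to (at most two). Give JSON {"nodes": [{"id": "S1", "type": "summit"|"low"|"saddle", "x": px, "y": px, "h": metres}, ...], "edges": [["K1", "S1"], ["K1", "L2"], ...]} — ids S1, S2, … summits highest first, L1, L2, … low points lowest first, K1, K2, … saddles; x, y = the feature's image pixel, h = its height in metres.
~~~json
{"nodes": [
{"id": "S1", "type": "summit", "x": 50, "y": 313, "h": 1068},
{"id": "S2", "type": "summit", "x": 377, "y": 492, "h": 1008},
{"id": "L1", "type": "low", "x": 415, "y": 150, "h": 631},
{"id": "K1", "type": "saddle", "x": 257, "y": 523, "h": 849},
{"id": "K2", "type": "saddle", "x": 485, "y": 455, "h": 847}],
"edges": [["K1", "S1"], ["K1", "S2"], ["K1", "L1"], ["K2", "S1"], ["K2", "S2"], ["K2", "L1"]]}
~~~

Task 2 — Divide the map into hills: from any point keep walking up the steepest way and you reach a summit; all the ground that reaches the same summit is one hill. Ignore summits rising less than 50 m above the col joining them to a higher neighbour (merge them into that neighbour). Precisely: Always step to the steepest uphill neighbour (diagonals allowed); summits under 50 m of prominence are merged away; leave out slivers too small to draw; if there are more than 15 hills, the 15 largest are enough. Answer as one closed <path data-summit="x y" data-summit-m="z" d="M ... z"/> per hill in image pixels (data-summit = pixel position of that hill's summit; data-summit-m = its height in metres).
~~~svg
<path data-summit="50 313" data-summit-m="1068" d="M590 32l-169 0-7 77 0 38-33-8-122-14-47-11-26-10-31-16-24-15-21-18-7-10-3-13-50 1 0 540 208-1-6-18 2-23 12-31 13-18 21-22 28-22 73-47 15-15 12-24 7-33 0-65-7-55-12-48 33 12 44 8 49 6 48 1z"/><path data-summit="590 468" data-summit-m="939" d="M419 152l-2 2 31 59 31 68 14 39 4 20 0 28-14 32 3 54-3 20-11 38 0 12 3 6 15 15 42 25 7 3 51 0 0-394-48-2-49-6-44-8z"/><path data-summit="377 492" data-summit-m="1008" d="M419 157l12 59 6 65-2 38-7 33-12 24-15 15-73 47-28 22-21 22-13 18-12 31-2 23 3 14 4 5 279-1-23-10-20-13-20-19-3-6 0-12 11-38 3-20-3-54 14-32 0-28-11-41-15-38z"/><path data-summit="253 33" data-summit-m="937" d="M419 32l-318 0-1 5 3 8 7 10 21 18 24 15 49 23 55 14 122 14 33 8 0-38 6-52z"/>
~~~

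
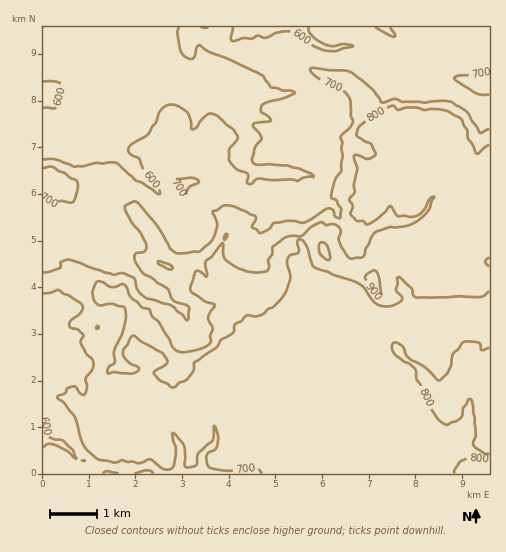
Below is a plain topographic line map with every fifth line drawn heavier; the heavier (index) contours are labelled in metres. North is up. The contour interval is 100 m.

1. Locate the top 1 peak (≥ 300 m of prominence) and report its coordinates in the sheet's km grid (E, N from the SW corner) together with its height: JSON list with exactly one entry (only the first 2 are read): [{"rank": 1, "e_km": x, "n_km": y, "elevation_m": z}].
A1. [{"rank": 1, "e_km": 7.11, "n_km": 4.11, "elevation_m": 930}]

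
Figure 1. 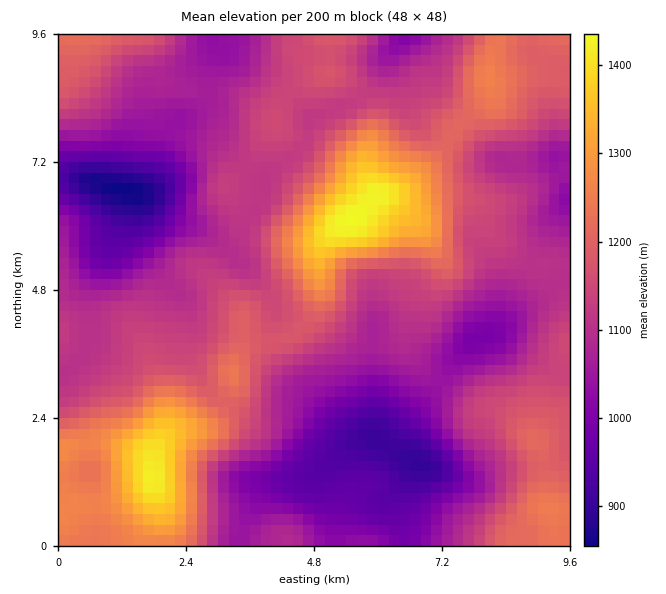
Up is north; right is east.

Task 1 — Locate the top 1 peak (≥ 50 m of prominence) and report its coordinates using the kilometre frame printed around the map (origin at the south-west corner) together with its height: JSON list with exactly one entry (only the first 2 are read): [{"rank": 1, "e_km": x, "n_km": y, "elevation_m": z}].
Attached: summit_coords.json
[{"rank": 1, "e_km": 5.46, "n_km": 6.11, "elevation_m": 1437}]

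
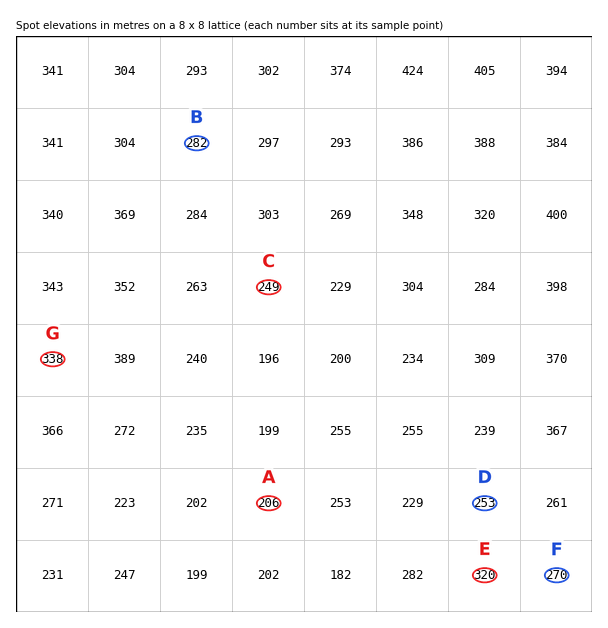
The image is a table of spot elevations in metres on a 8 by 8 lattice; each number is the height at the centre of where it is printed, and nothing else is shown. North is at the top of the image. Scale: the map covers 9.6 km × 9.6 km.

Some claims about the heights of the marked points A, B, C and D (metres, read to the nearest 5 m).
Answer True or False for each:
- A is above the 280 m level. False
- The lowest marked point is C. False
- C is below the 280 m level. True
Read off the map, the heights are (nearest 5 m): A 205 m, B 280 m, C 250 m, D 255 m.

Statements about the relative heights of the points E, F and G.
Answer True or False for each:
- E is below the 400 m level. True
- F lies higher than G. False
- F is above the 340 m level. False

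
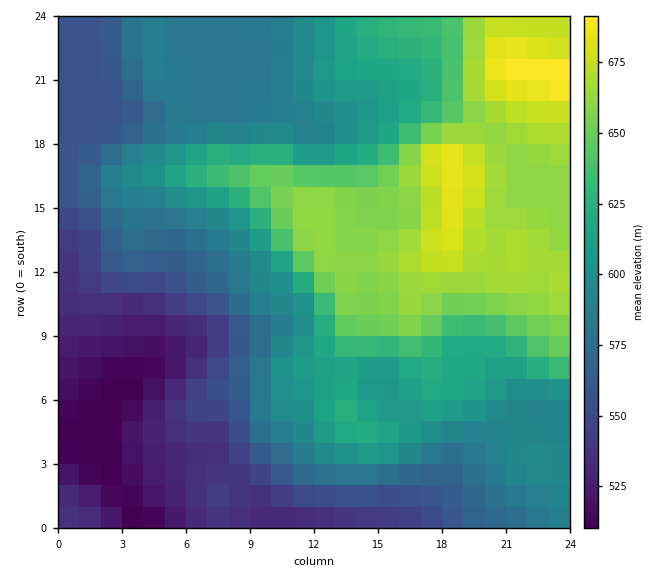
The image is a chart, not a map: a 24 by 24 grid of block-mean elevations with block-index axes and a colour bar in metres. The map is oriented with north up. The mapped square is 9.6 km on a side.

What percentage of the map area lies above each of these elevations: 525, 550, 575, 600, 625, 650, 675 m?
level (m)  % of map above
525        93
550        81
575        68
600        46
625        31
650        23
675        5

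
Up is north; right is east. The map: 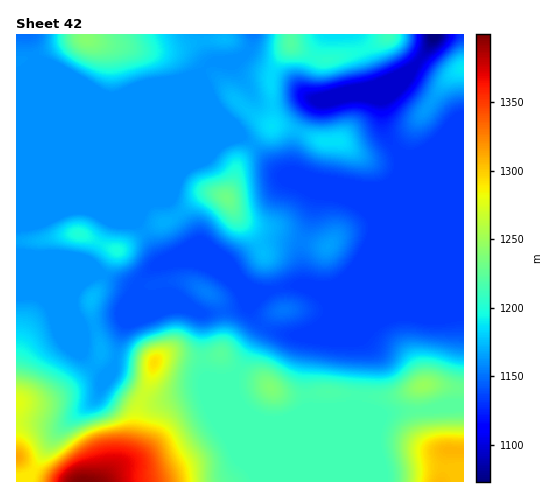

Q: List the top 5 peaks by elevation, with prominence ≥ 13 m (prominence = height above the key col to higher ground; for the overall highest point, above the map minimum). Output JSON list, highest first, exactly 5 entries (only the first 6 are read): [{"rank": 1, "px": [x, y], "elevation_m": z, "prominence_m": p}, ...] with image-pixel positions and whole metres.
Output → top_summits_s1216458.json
[{"rank": 1, "px": [451, 450], "elevation_m": 1307, "prominence_m": 93}, {"rank": 2, "px": [154, 362], "elevation_m": 1293, "prominence_m": 25}, {"rank": 3, "px": [423, 386], "elevation_m": 1248, "prominence_m": 25}, {"rank": 4, "px": [271, 388], "elevation_m": 1238, "prominence_m": 23}, {"rank": 5, "px": [227, 198], "elevation_m": 1232, "prominence_m": 71}]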